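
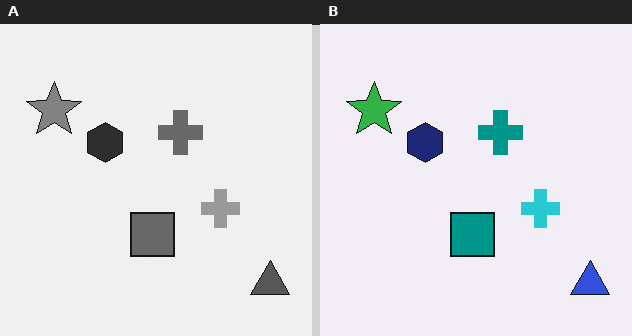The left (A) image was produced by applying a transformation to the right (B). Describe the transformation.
The left (A) image is the right (B) converted to grayscale.

All color is removed — every shape is now a shade of grey.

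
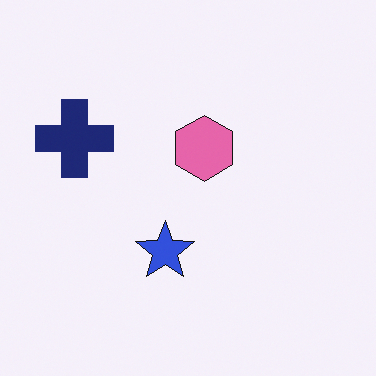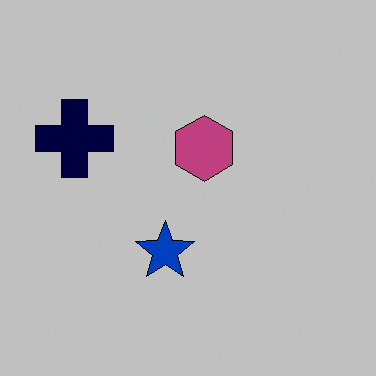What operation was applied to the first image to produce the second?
The second image is the first heavily posterized to just a handful of flat colors.

Each flat color has snapped to a coarser quantized level — most visibly, the near-white background has dropped to a flat grey.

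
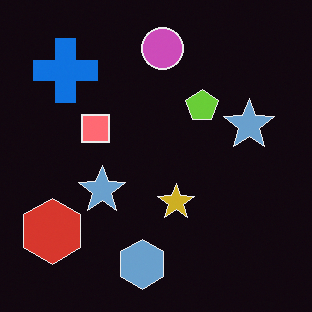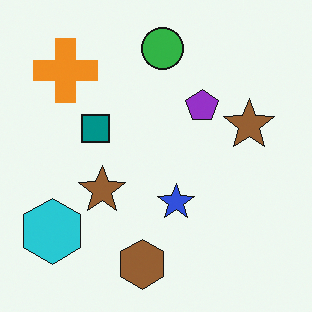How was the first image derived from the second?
This is the original image color-inverted (negative).

The light background has become dark and every shape's color is its complement — a photographic negative.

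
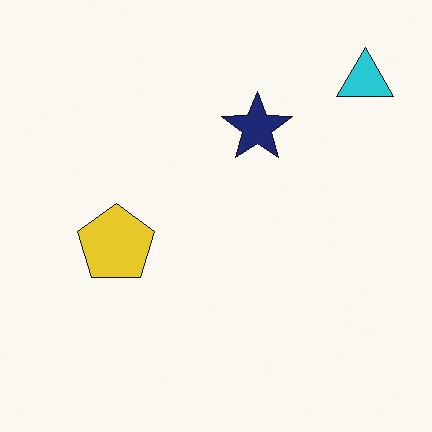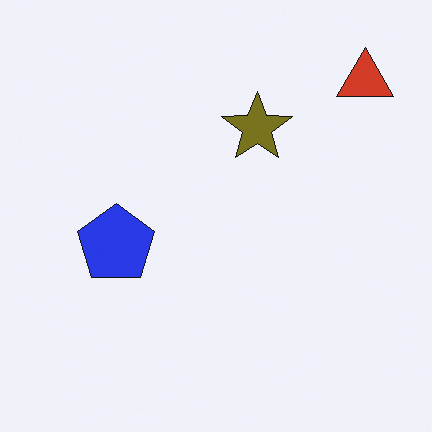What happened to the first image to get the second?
Hue-shifted by a large amount.

Every shape's color has rotated by the same amount around the hue wheel — a uniform hue shift.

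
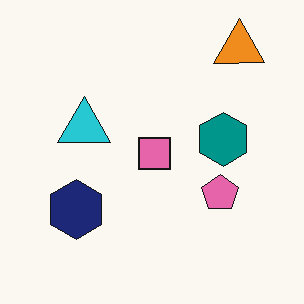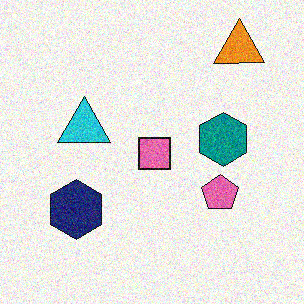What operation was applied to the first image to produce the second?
It was degraded with moderate additive noise.

Random speckle covers the whole image, including the flat background.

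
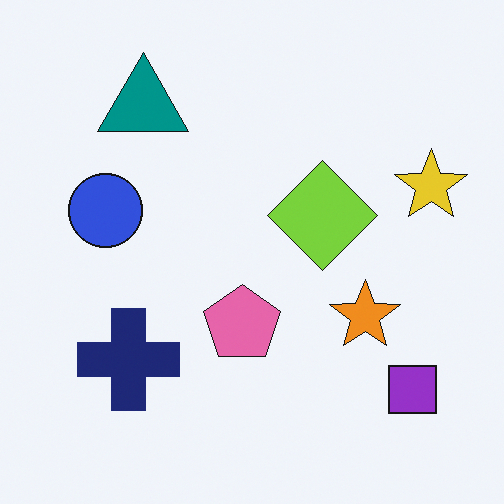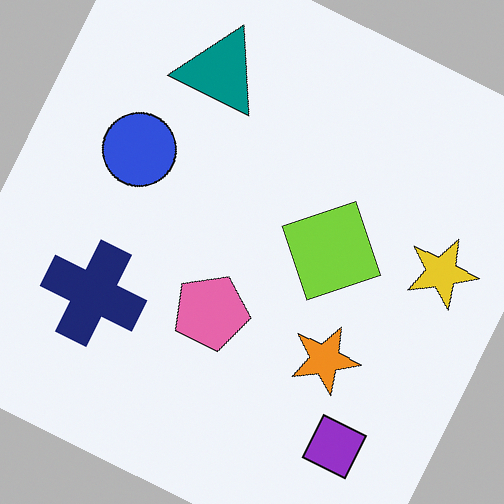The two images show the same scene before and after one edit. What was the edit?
The image was rotated clockwise by a moderate amount.

Every shape is tilted by the same angle and the image corners show triangular fill wedges — a whole-image rotation by a non-right angle.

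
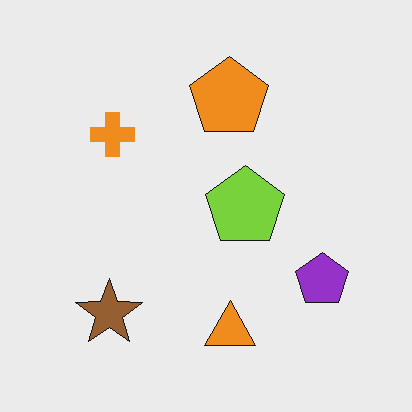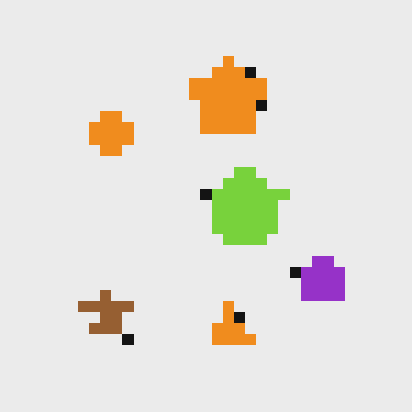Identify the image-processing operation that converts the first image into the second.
The image was heavily pixelated into large blocks.

Shapes are reduced to large square blocks; fine edges and outlines are lost — a downscale-then-upscale (mosaic) effect.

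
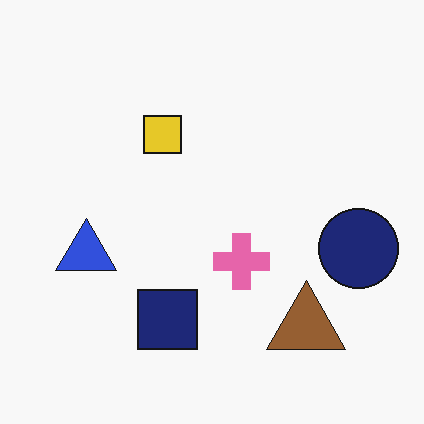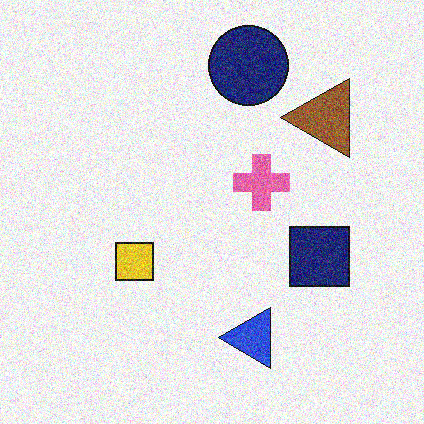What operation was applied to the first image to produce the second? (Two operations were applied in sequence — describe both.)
Degraded with heavy additive noise, then rotated 90° counter-clockwise.

Random speckle covers the whole image, including the flat background. The navy circle sits in the right of the first image and the top of the second — consistent with a whole-image 90° counter-clockwise rotation.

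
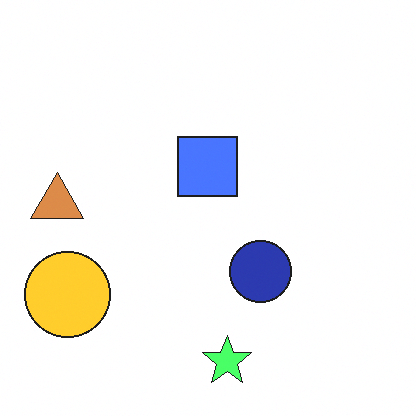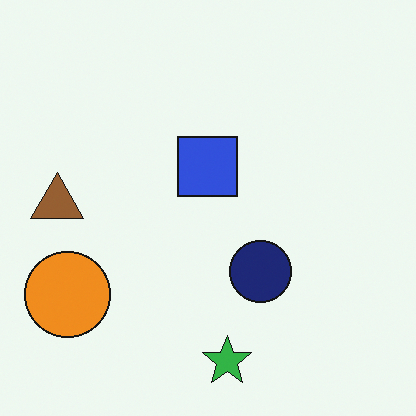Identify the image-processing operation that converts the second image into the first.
Brightened a lot.

Every pixel — background and shapes alike — is uniformly brightened.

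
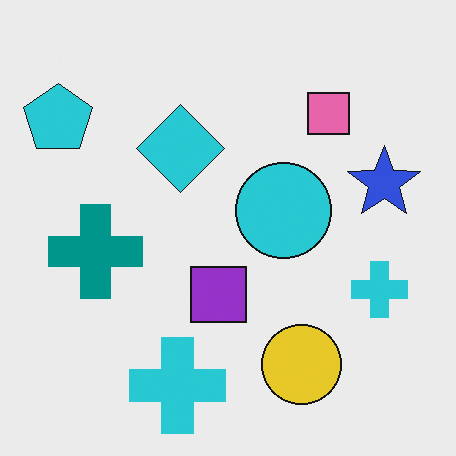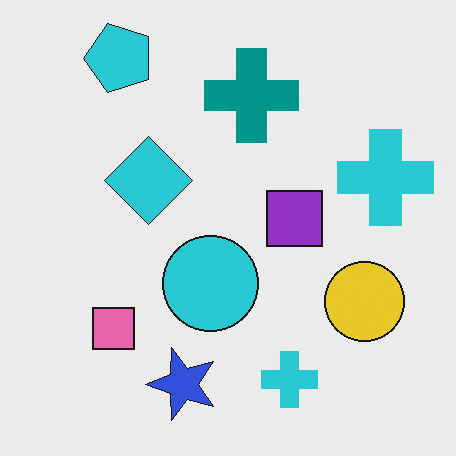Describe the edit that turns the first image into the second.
The transformation is: transposed (reflected across the top-left ↔ bottom-right diagonal).

Shapes have swapped their row and column positions — what was in the top-right is now in the bottom-left — a diagonal reflection.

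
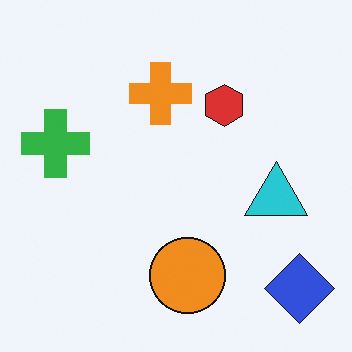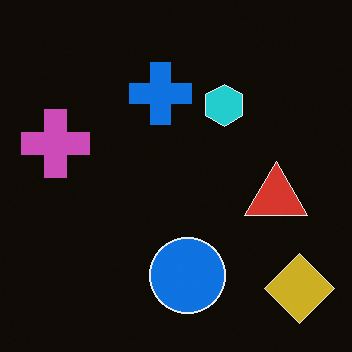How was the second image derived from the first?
This is the original image color-inverted (negative).

The light background has become dark and every shape's color is its complement — a photographic negative.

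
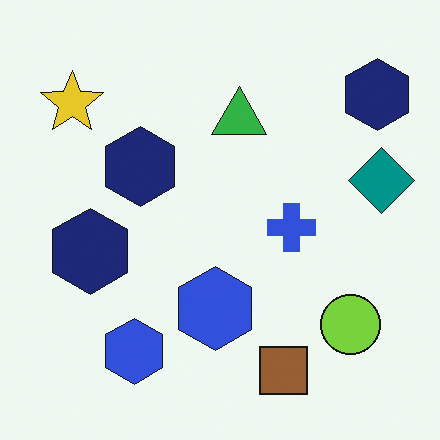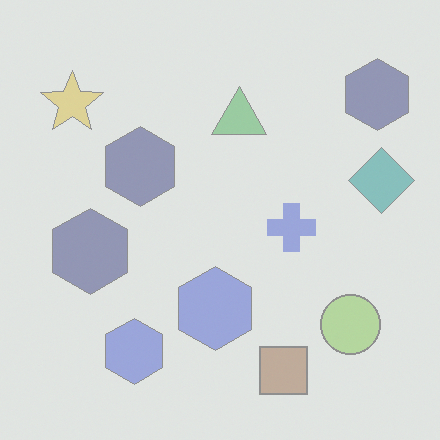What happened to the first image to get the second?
It was washed out (contrast reduced).

Tones are pushed toward mid-grey across the whole image — a global contrast change.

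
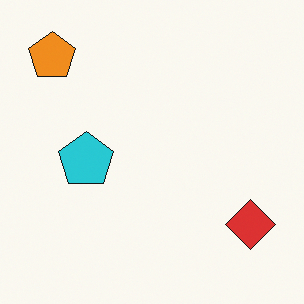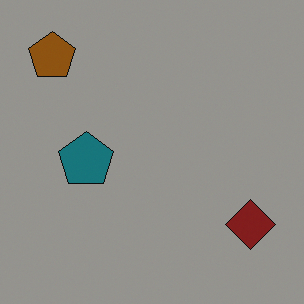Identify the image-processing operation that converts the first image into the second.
Noticeably darkened.

Every pixel — background and shapes alike — is uniformly darkened.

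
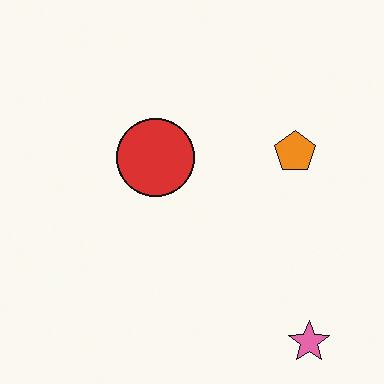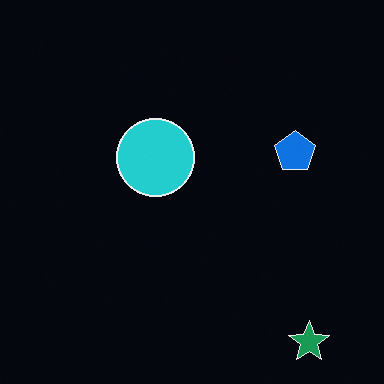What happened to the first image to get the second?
The transformation is: color-inverted (negative).

The light background has become dark and every shape's color is its complement — a photographic negative.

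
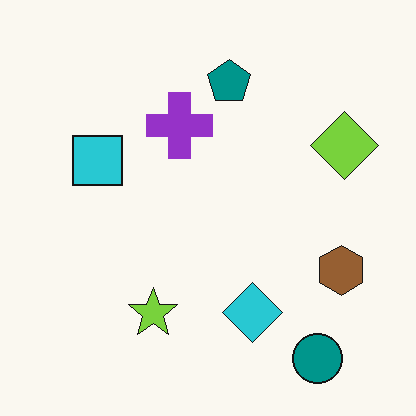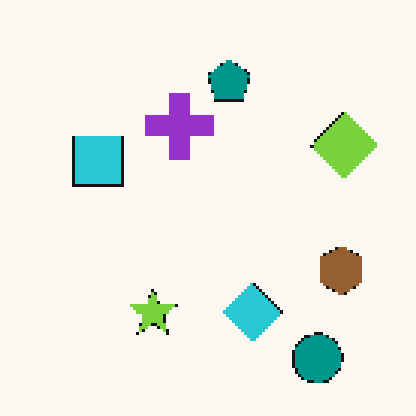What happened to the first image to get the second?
It was lightly pixelated (a mild mosaic effect).

Shapes are reduced to large square blocks; fine edges and outlines are lost — a downscale-then-upscale (mosaic) effect.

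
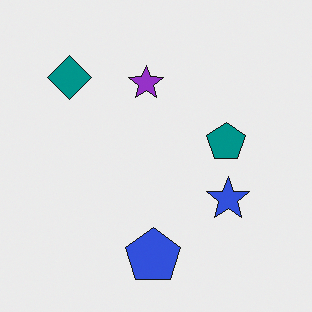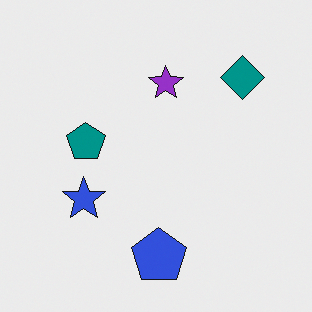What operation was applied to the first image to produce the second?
The image was flipped horizontally (left ↔ right).

The teal diamond is in the top-left of the first image and the top-right of the second — shapes on opposite sides of the vertical midline have swapped in a mirror flip.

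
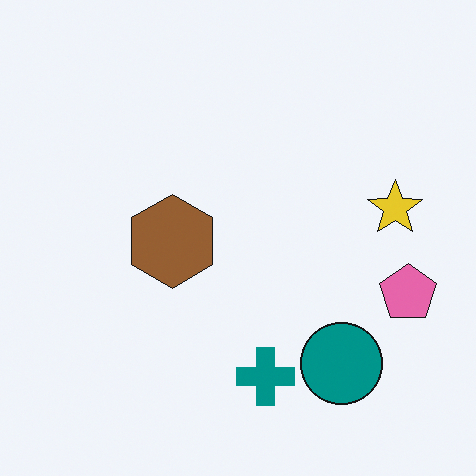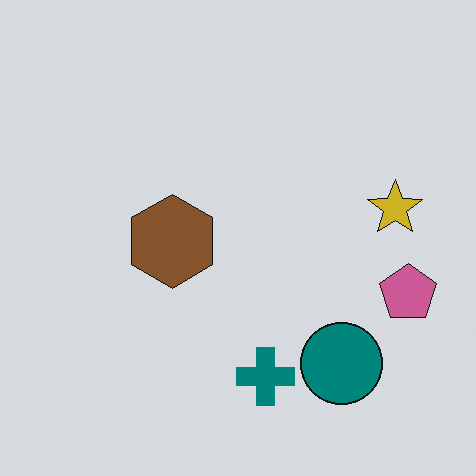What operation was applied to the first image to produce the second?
The transformation is: slightly darkened.

Every pixel — background and shapes alike — is uniformly darkened.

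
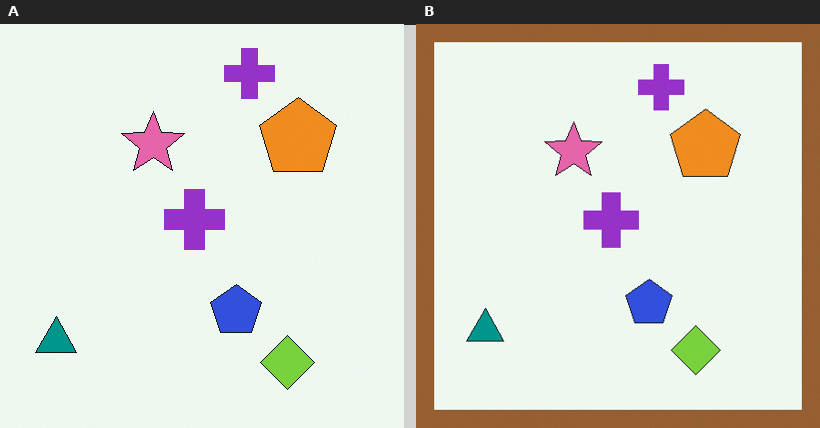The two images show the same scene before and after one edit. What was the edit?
The transformation is: framed with a brown border.

A solid brown frame runs around the edge of the right (B) image, with the content slightly shrunk inside it.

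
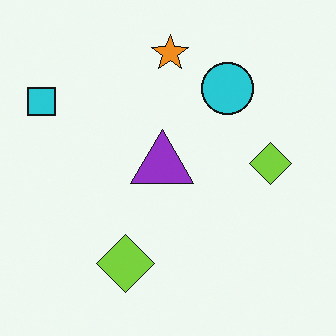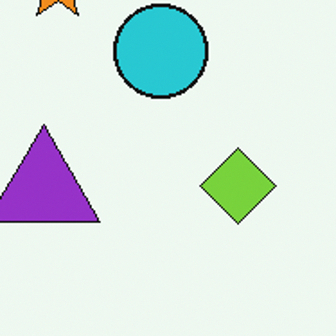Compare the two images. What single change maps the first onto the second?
The image was cropped to a noticeably smaller region and rescaled.

The visible shapes are larger and the field of view is narrower; shapes near the original edges may be partly or wholly outside the frame — a crop-and-rescale.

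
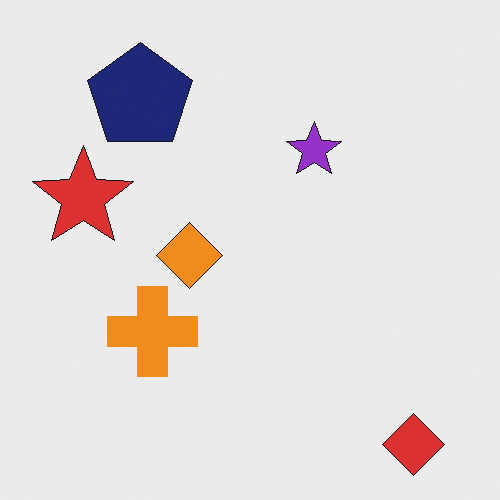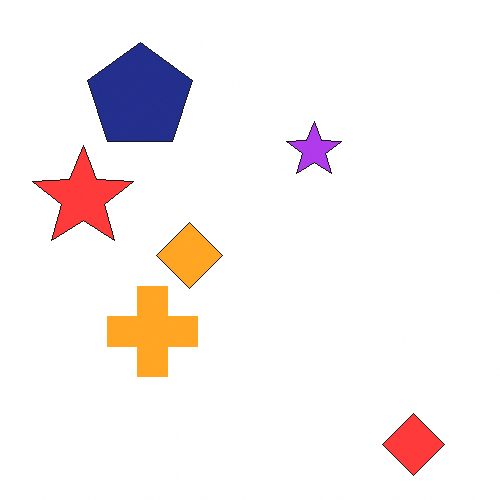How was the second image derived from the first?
This is the original image brightened a little.

Every pixel — background and shapes alike — is uniformly brightened.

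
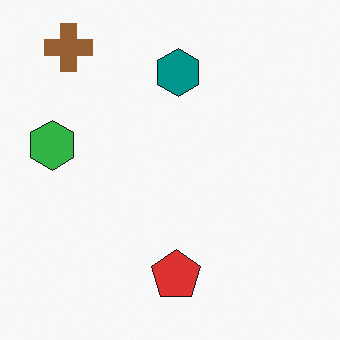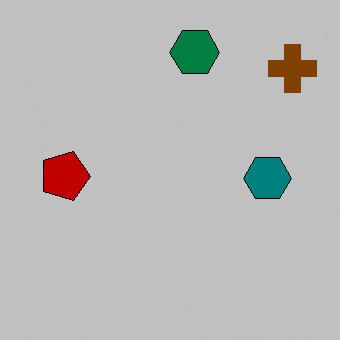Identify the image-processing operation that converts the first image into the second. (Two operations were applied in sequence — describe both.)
The image was heavily posterized to just a handful of flat colors, then rotated 90° clockwise.

Each flat color has snapped to a coarser quantized level — most visibly, the near-white background has dropped to a flat grey. The brown cross sits in the top-left of the first image and the top-right of the second — consistent with a whole-image 90° clockwise rotation.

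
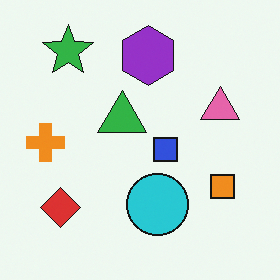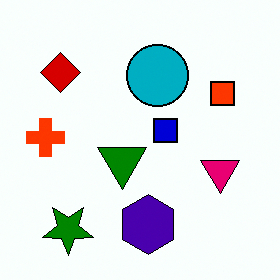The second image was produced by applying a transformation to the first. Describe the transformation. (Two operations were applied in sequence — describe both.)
The transformation is: flipped vertically (top ↔ bottom), then boosted in contrast.

The green star is in the top-left of the first image and the bottom-left of the second — shapes on opposite sides of the horizontal midline have swapped in a mirror flip. Tones are pushed away from mid-grey across the whole image — a global contrast change.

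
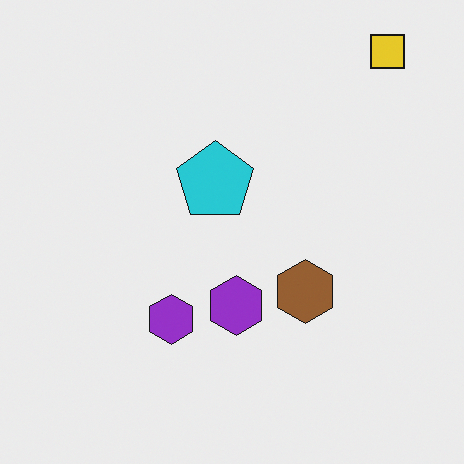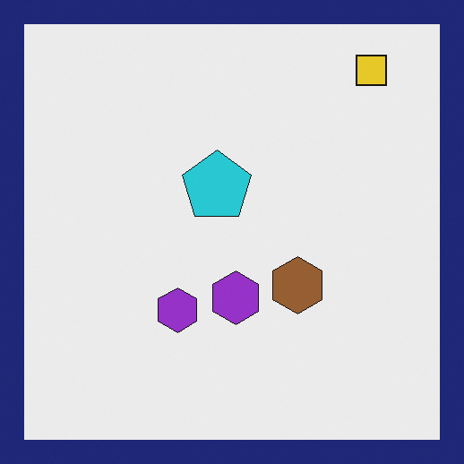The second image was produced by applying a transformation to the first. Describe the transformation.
It was framed with a navy border.

A solid navy frame runs around the edge of the second image, with the content slightly shrunk inside it.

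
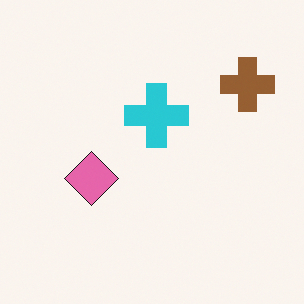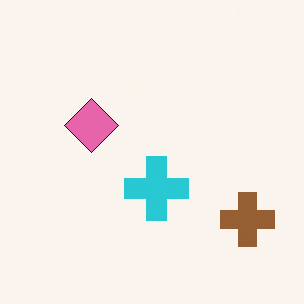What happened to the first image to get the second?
The image was flipped vertically (top ↔ bottom).

The brown cross is in the top-right of the first image and the bottom-right of the second — shapes on opposite sides of the horizontal midline have swapped in a mirror flip.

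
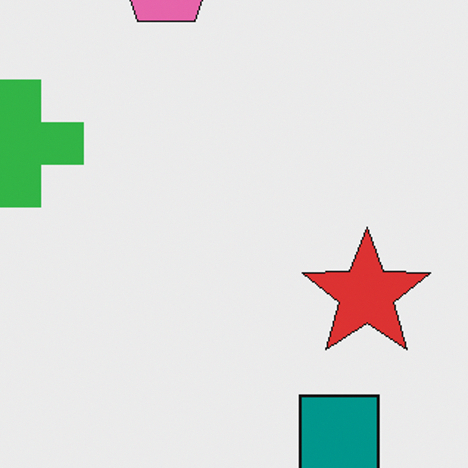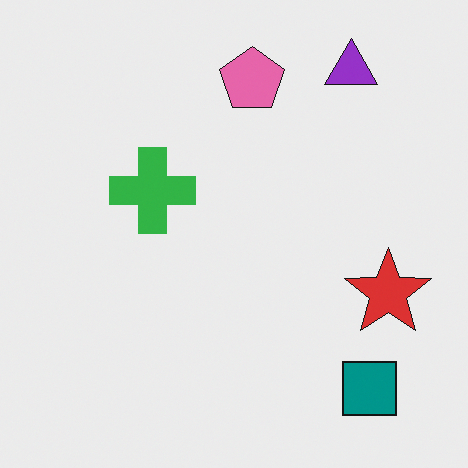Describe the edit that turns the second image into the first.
The transformation is: cropped to a modestly smaller region and rescaled.

The visible shapes are larger and the field of view is narrower; shapes near the original edges may be partly or wholly outside the frame — a crop-and-rescale.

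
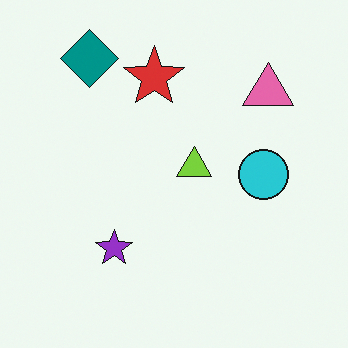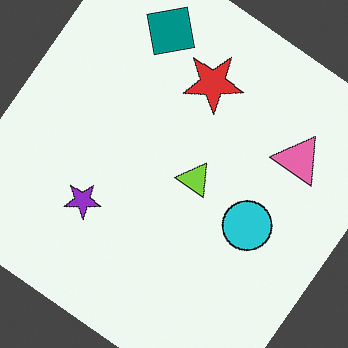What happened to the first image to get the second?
The image was rotated clockwise by a large amount — several tens of degrees.

Every shape is tilted by the same angle and the image corners show triangular fill wedges — a whole-image rotation by a non-right angle.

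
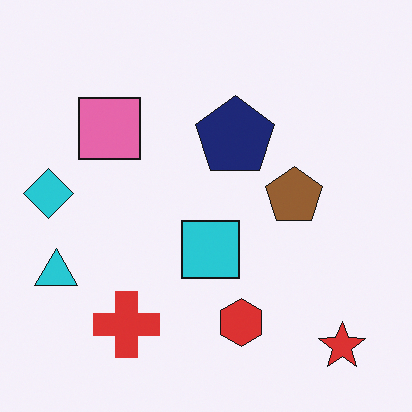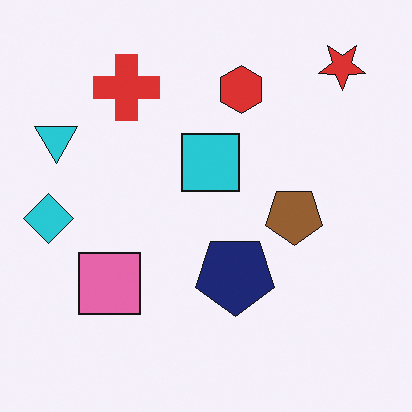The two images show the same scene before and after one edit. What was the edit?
The transformation is: flipped vertically (top ↔ bottom).

The red star is in the bottom-right of the first image and the top-right of the second — shapes on opposite sides of the horizontal midline have swapped in a mirror flip.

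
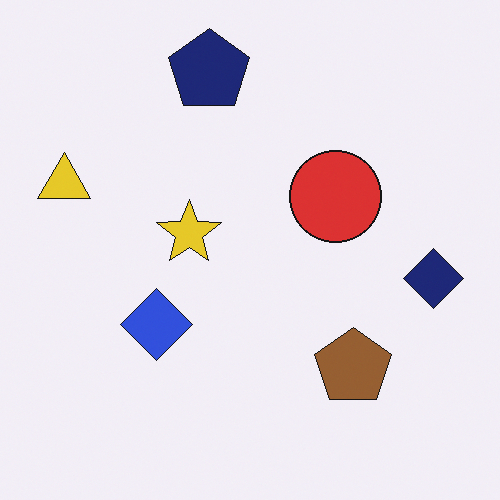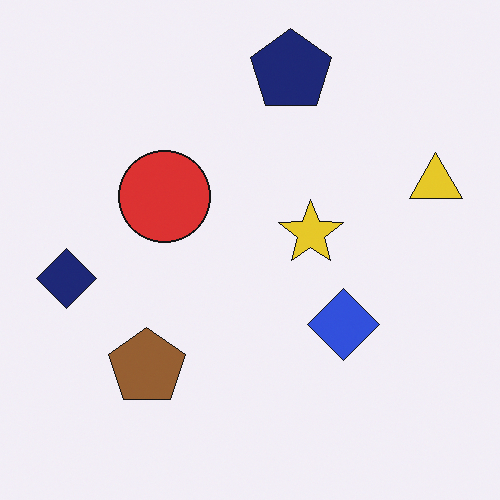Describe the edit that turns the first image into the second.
The transformation is: flipped horizontally (left ↔ right).

The yellow triangle is in the left of the first image and the right of the second — shapes on opposite sides of the vertical midline have swapped in a mirror flip.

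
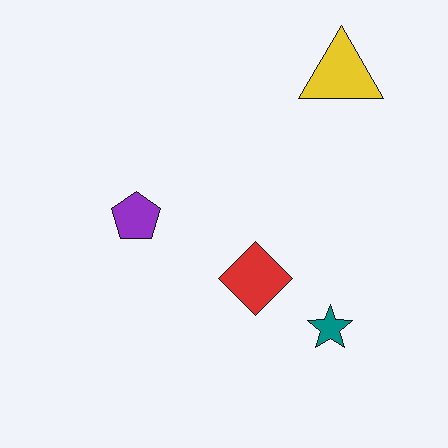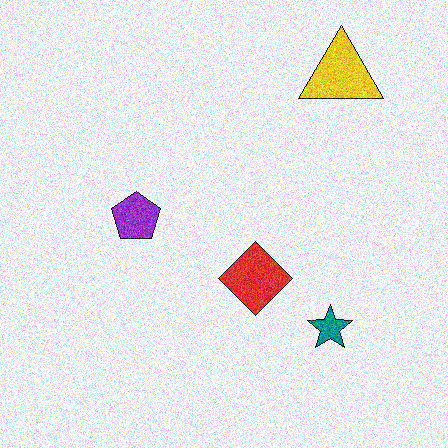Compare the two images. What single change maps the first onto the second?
The transformation is: degraded with heavy additive noise.

Random speckle covers the whole image, including the flat background.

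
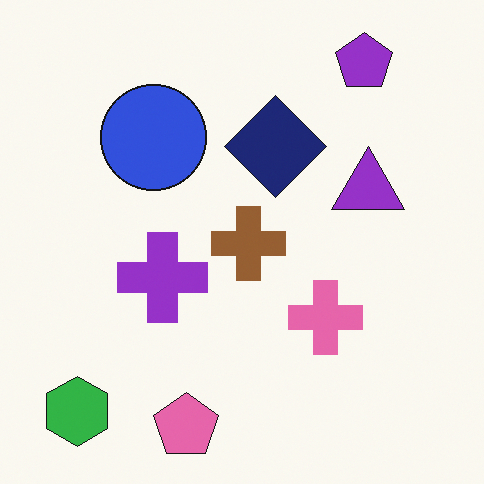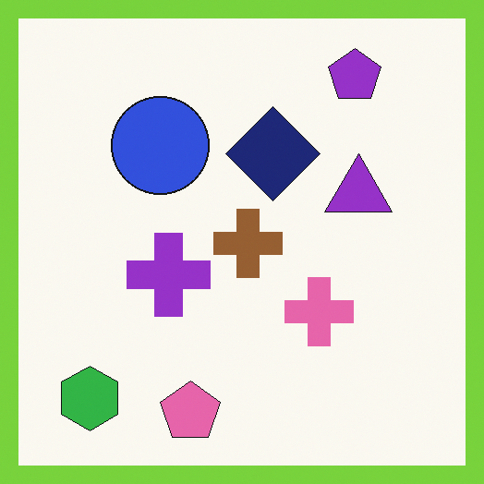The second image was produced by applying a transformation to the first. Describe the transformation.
The second image is the first framed with a lime border.

A solid lime frame runs around the edge of the second image, with the content slightly shrunk inside it.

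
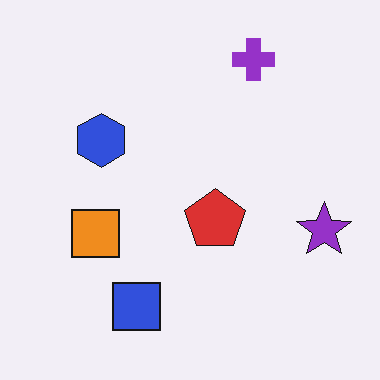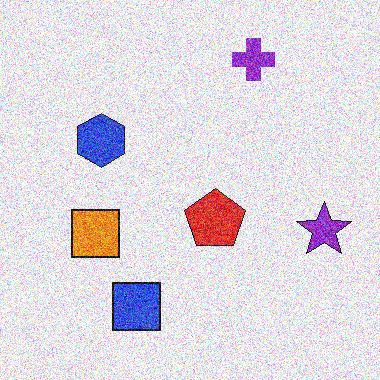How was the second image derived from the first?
It was degraded with strong gaussian noise.

Random speckle covers the whole image, including the flat background.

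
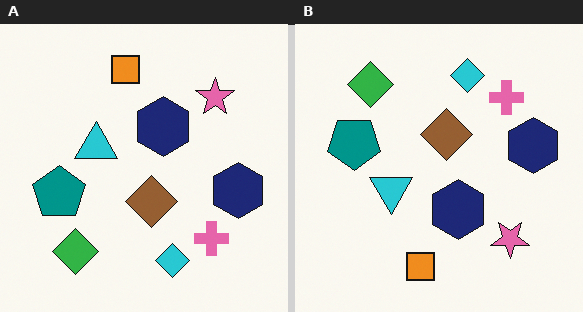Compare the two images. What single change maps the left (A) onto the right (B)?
The image was flipped vertically (top ↔ bottom).

The orange square is in the top of the left (A) image and the bottom of the right (B) — shapes on opposite sides of the horizontal midline have swapped in a mirror flip.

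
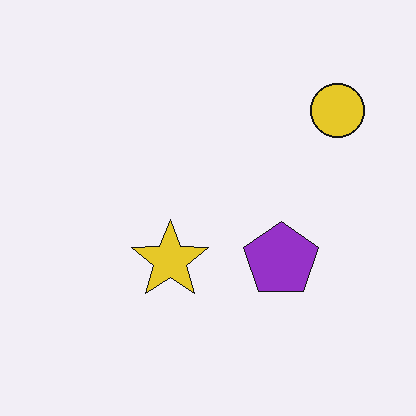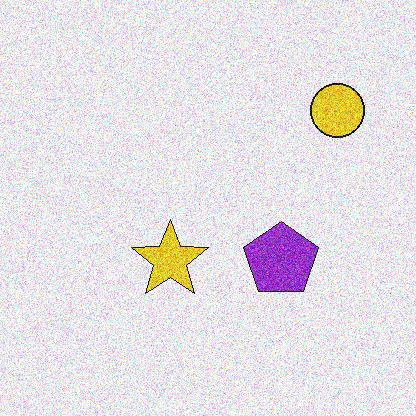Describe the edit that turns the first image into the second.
The image was degraded with strong gaussian noise.

Random speckle covers the whole image, including the flat background.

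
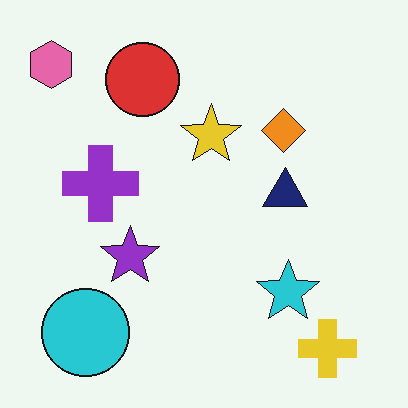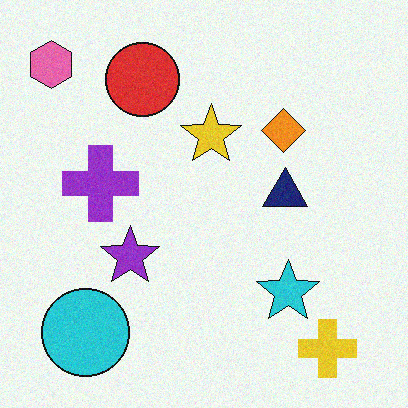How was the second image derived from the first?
It was degraded with light additive noise.

Random speckle covers the whole image, including the flat background.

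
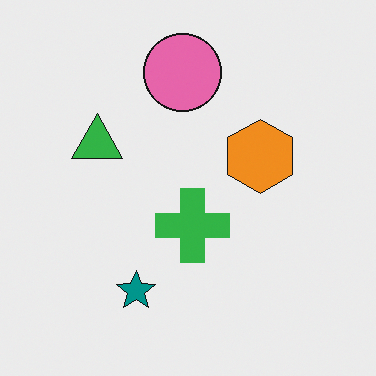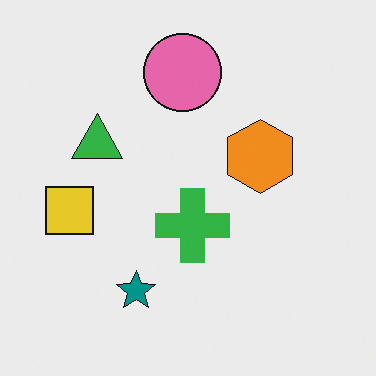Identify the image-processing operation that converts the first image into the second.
Overlaid with an additional yellow square.

A yellow square appears in the second image that is absent from the first.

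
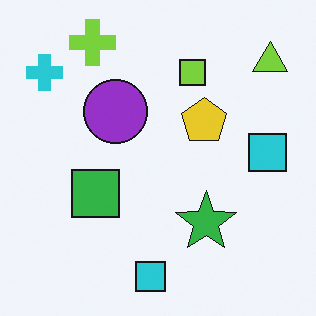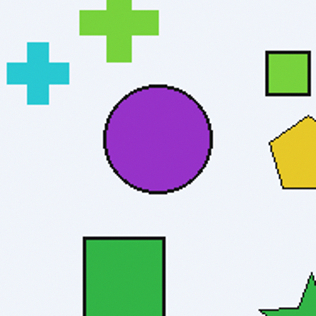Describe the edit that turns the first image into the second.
The second image is the first cropped to a noticeably smaller region and rescaled.

The visible shapes are larger and the field of view is narrower; shapes near the original edges may be partly or wholly outside the frame — a crop-and-rescale.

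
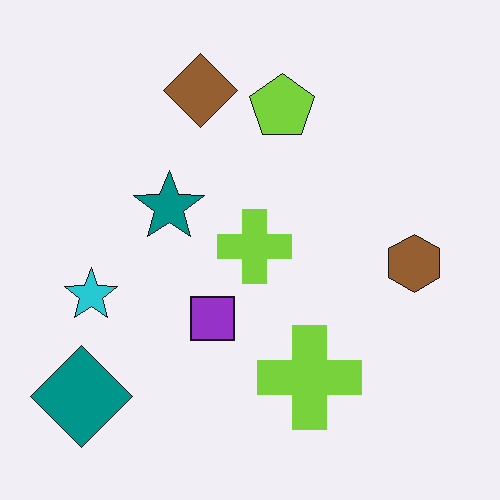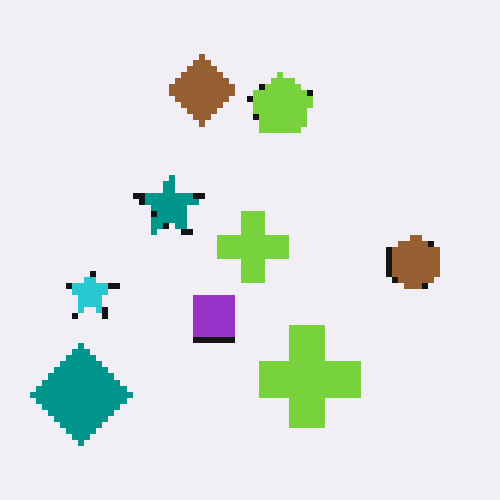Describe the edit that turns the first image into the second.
The second image is the first moderately pixelated.

Shapes are reduced to large square blocks; fine edges and outlines are lost — a downscale-then-upscale (mosaic) effect.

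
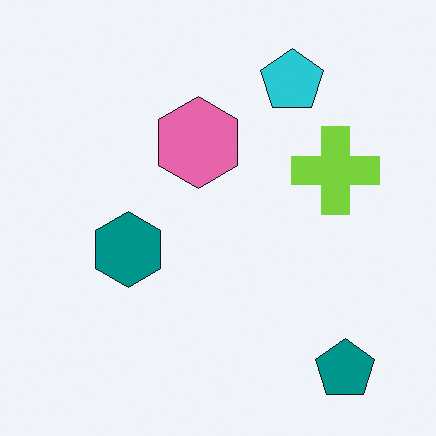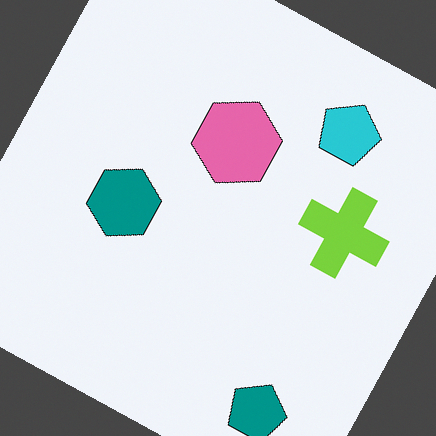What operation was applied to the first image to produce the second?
The transformation is: rotated clockwise by a moderate amount.

Every shape is tilted by the same angle and the image corners show triangular fill wedges — a whole-image rotation by a non-right angle.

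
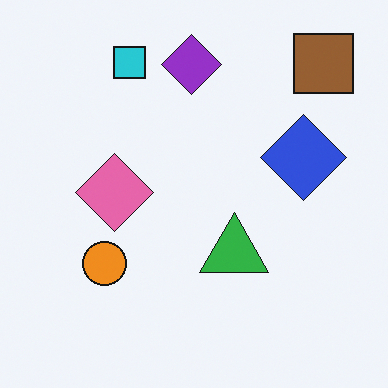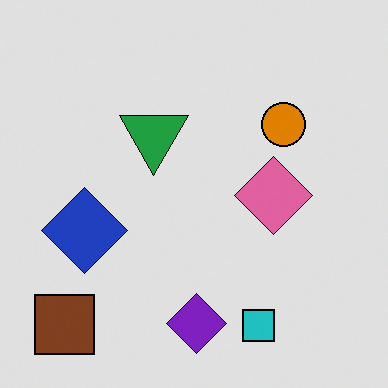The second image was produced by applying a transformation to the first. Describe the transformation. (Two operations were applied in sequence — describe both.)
The transformation is: rotated 180°, then posterized to a reduced palette.

The brown square sits in the top-right of the first image and the bottom-left of the second — consistent with a whole-image 180° rotation. Each flat color has snapped to a coarser quantized level — most visibly, the near-white background has dropped to a flat grey.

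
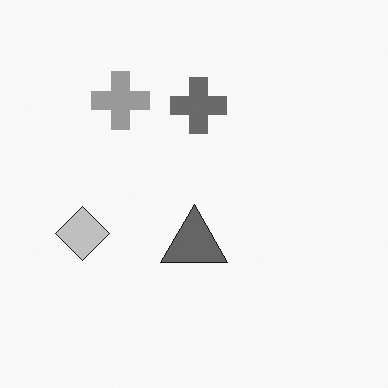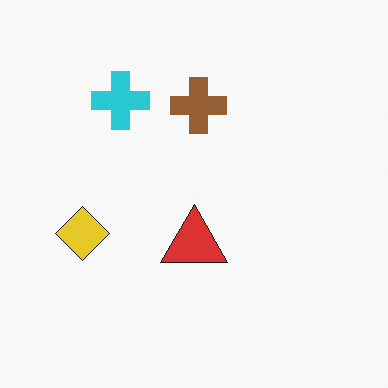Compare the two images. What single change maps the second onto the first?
Converted to grayscale.

All color is removed — every shape is now a shade of grey.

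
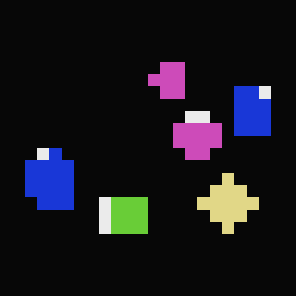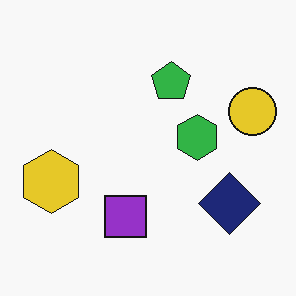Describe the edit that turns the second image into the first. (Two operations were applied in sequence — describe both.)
The first image is the second color-inverted (negative), then heavily pixelated into large blocks.

The light background has become dark and every shape's color is its complement — a photographic negative. Shapes are reduced to large square blocks; fine edges and outlines are lost — a downscale-then-upscale (mosaic) effect.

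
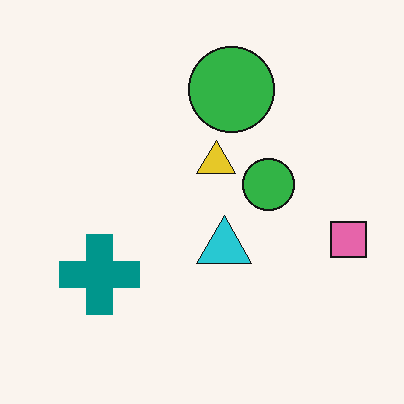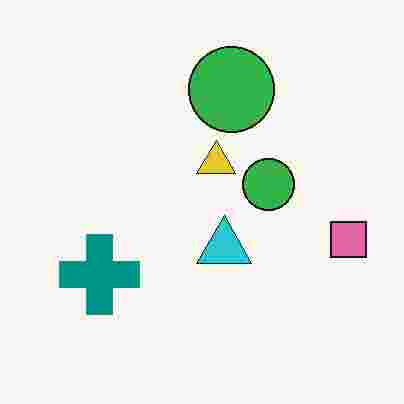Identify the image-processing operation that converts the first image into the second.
This is the original image heavily JPEG-compressed with obvious blocking artifacts.

Blocky 8×8 compression artifacts appear around shape edges and the flat background shows ringing — characteristic JPEG degradation.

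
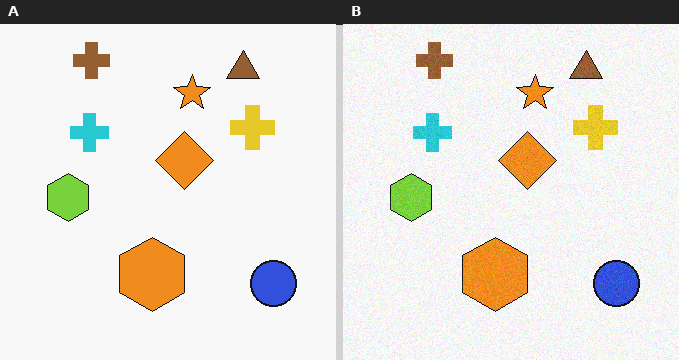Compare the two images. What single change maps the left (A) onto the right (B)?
This is the original image degraded with a light layer of grain.

Random speckle covers the whole image, including the flat background.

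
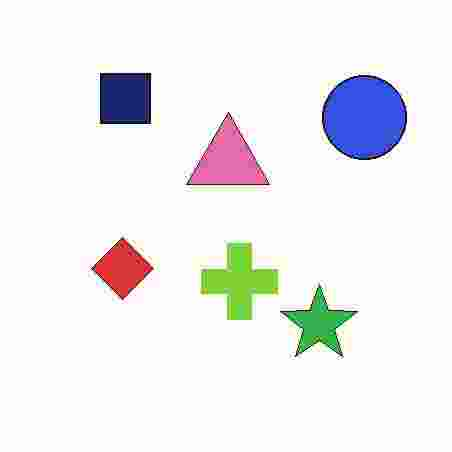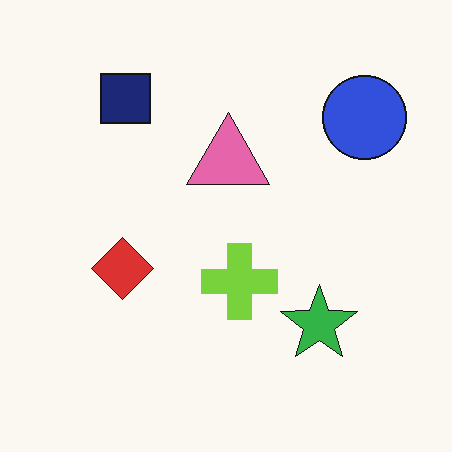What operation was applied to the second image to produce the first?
It was heavily JPEG-compressed with obvious blocking artifacts.

Blocky 8×8 compression artifacts appear around shape edges and the flat background shows ringing — characteristic JPEG degradation.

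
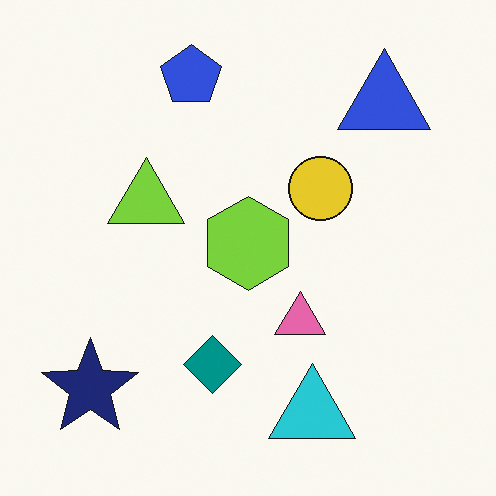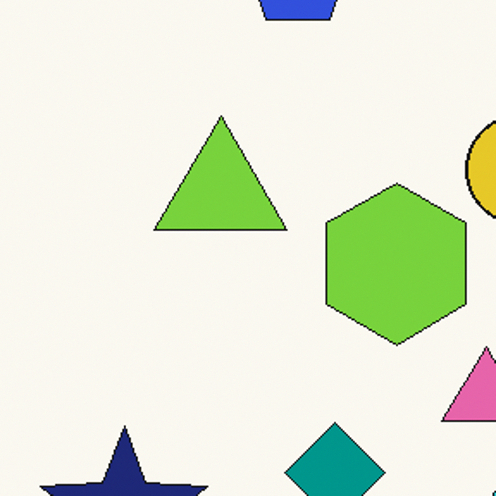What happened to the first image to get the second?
The transformation is: cropped to a noticeably smaller region and rescaled.

The visible shapes are larger and the field of view is narrower; shapes near the original edges may be partly or wholly outside the frame — a crop-and-rescale.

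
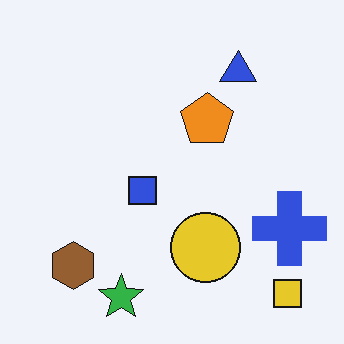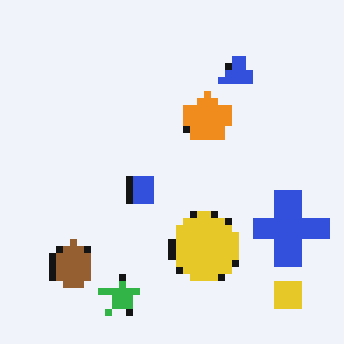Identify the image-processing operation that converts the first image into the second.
It was pixelated into visible square blocks.

Shapes are reduced to large square blocks; fine edges and outlines are lost — a downscale-then-upscale (mosaic) effect.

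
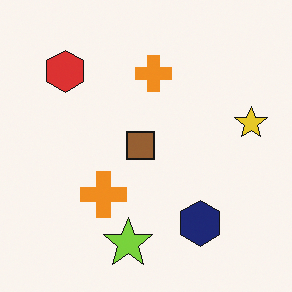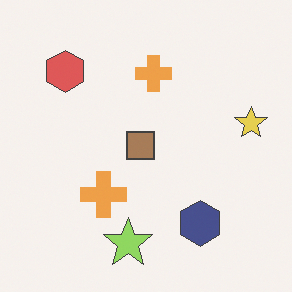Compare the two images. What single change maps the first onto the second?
Given slightly reduced contrast.

Tones are pushed toward mid-grey across the whole image — a global contrast change.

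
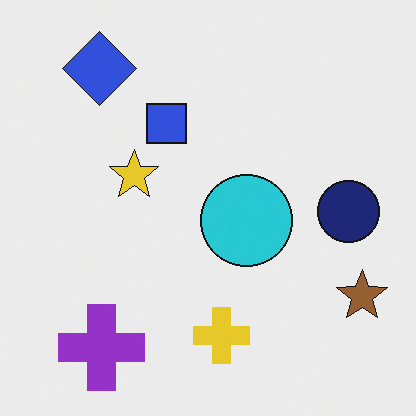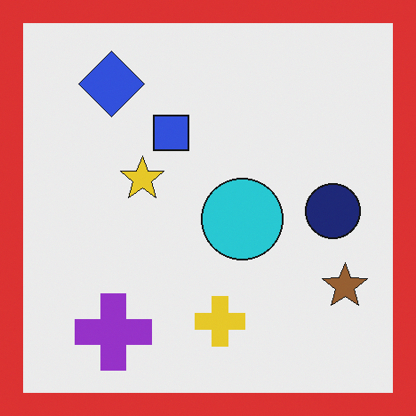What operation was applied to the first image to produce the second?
The image was framed with a red border.

A solid red frame runs around the edge of the second image, with the content slightly shrunk inside it.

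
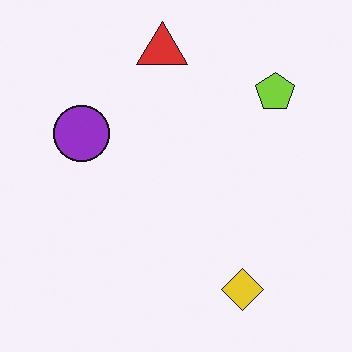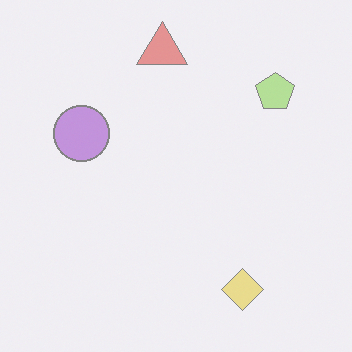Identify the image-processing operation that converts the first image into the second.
This is the original image washed out (contrast reduced).

Tones are pushed toward mid-grey across the whole image — a global contrast change.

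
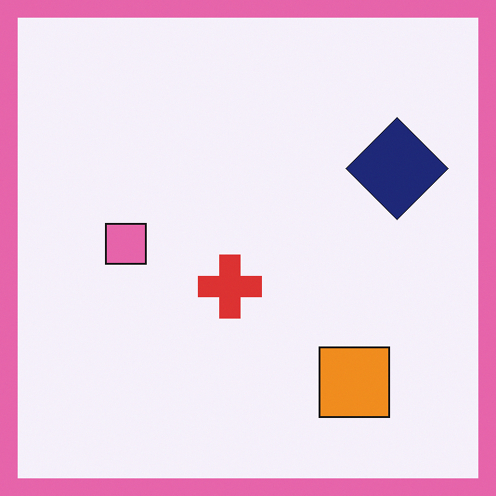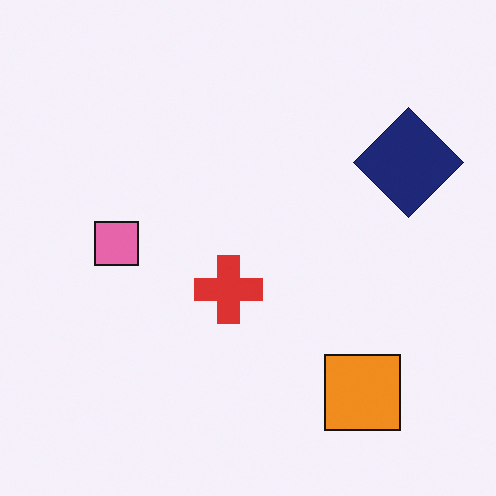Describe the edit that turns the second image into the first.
Framed with a pink border.

A solid pink frame runs around the edge of the first image, with the content slightly shrunk inside it.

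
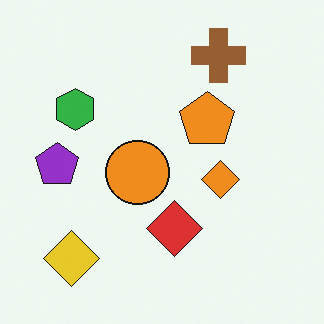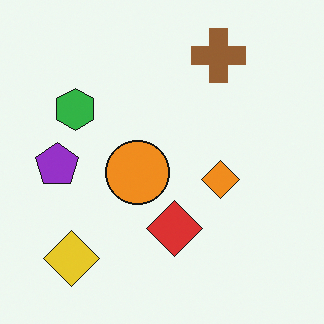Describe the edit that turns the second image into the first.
Overlaid with an additional orange pentagon.

An orange pentagon appears in the first image that is absent from the second.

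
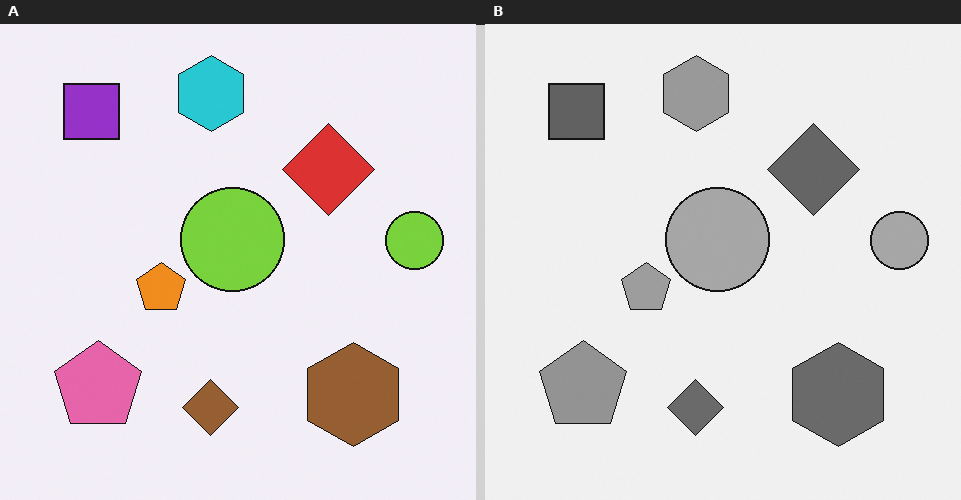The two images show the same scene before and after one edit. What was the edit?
This is the original image converted to grayscale.

All color is removed — every shape is now a shade of grey.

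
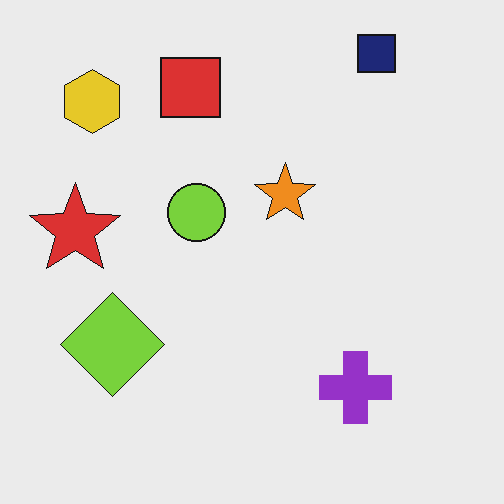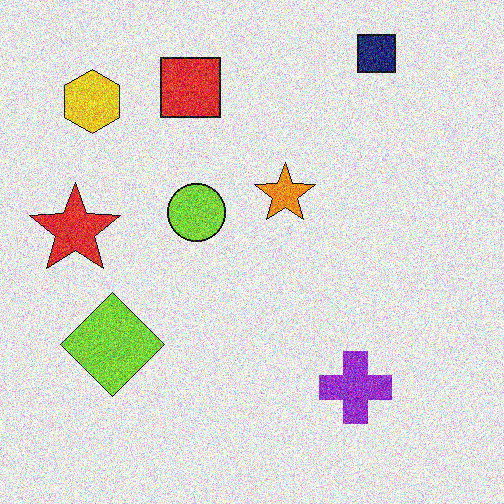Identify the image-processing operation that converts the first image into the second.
The second image is the first degraded with strong gaussian noise.

Random speckle covers the whole image, including the flat background.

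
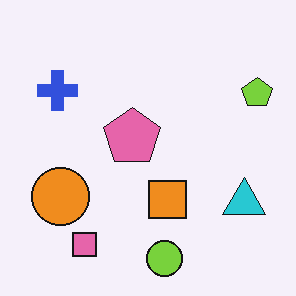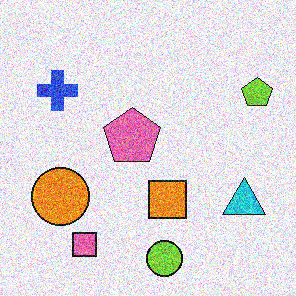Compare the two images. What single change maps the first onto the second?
Degraded with a thick layer of grain.

Random speckle covers the whole image, including the flat background.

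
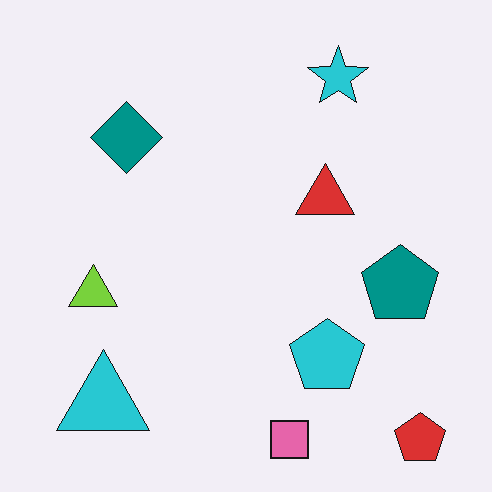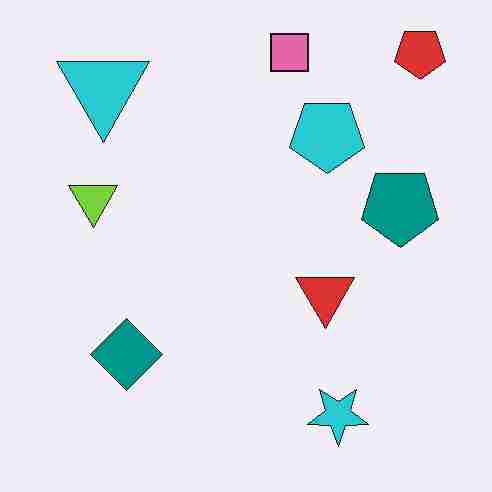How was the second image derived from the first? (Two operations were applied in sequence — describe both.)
The image was flipped vertically (top ↔ bottom), then heavily JPEG-compressed with obvious blocking artifacts.

The red pentagon is in the bottom-right of the first image and the top-right of the second — shapes on opposite sides of the horizontal midline have swapped in a mirror flip. Blocky 8×8 compression artifacts appear around shape edges and the flat background shows ringing — characteristic JPEG degradation.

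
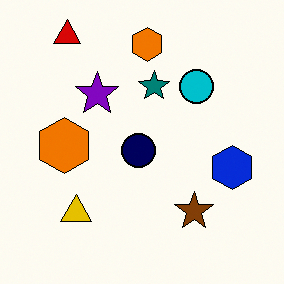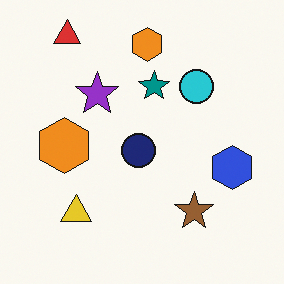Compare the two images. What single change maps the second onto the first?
The image was given slightly increased contrast.

Tones are pushed away from mid-grey across the whole image — a global contrast change.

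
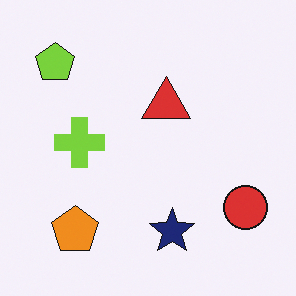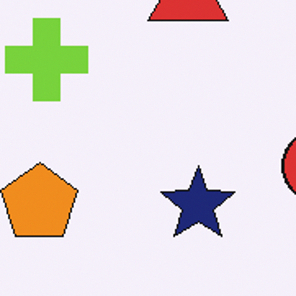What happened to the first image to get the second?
The image was cropped to a noticeably smaller region and rescaled.

The visible shapes are larger and the field of view is narrower; shapes near the original edges may be partly or wholly outside the frame — a crop-and-rescale.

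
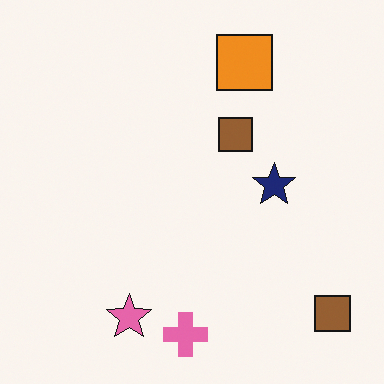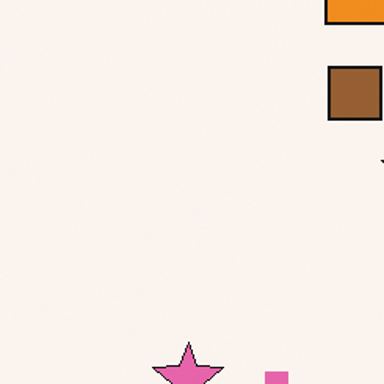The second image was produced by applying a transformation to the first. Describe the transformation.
It was cropped to a modestly smaller region and rescaled.

The visible shapes are larger and the field of view is narrower; shapes near the original edges may be partly or wholly outside the frame — a crop-and-rescale.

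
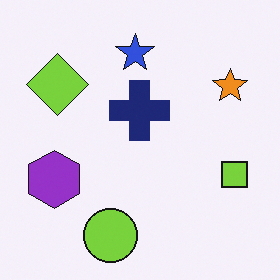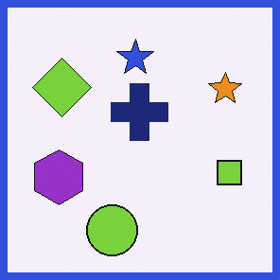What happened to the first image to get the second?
It was framed with a blue border.

A solid blue frame runs around the edge of the second image, with the content slightly shrunk inside it.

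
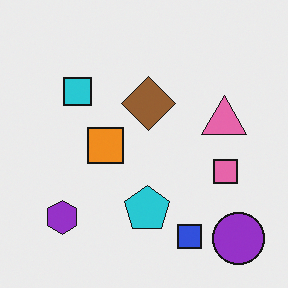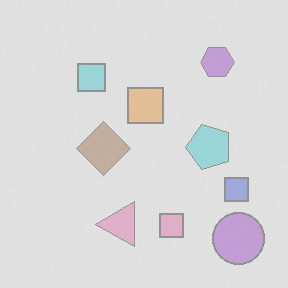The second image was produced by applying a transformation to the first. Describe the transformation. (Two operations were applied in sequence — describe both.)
Transposed (reflected across the top-left ↔ bottom-right diagonal), then given much lower contrast.

Shapes have swapped their row and column positions — what was in the top-right is now in the bottom-left — a diagonal reflection. Tones are pushed toward mid-grey across the whole image — a global contrast change.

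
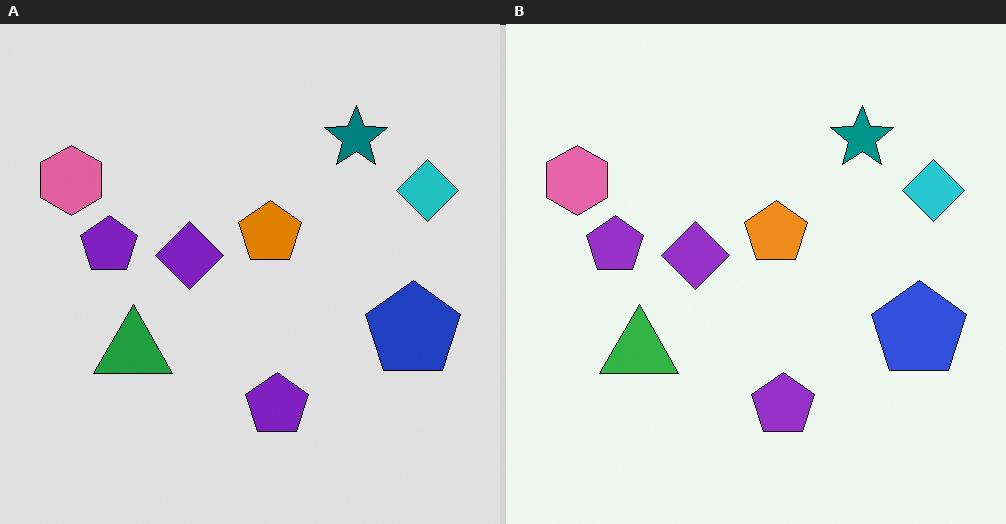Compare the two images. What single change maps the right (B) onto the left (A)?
It was moderately posterized.

Each flat color has snapped to a coarser quantized level — most visibly, the near-white background has dropped to a flat grey.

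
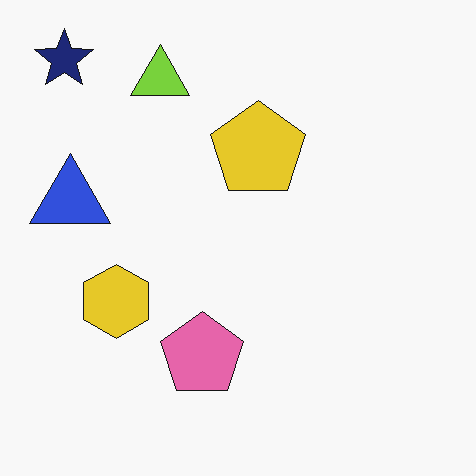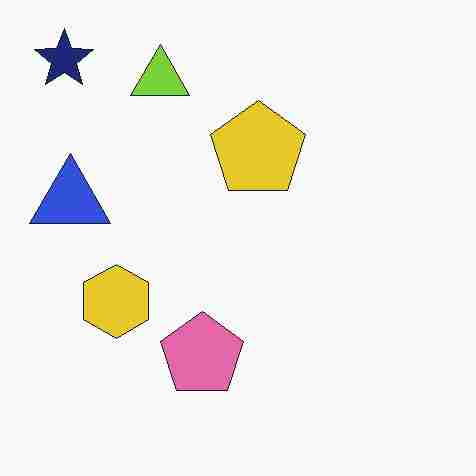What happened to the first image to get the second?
Degraded with heavy JPEG compression.

Blocky 8×8 compression artifacts appear around shape edges and the flat background shows ringing — characteristic JPEG degradation.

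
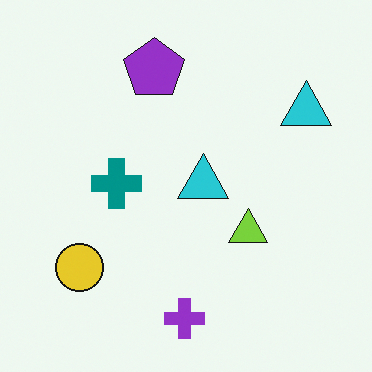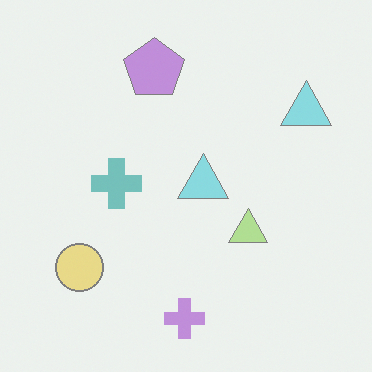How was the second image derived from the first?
It was washed out (contrast reduced).

Tones are pushed toward mid-grey across the whole image — a global contrast change.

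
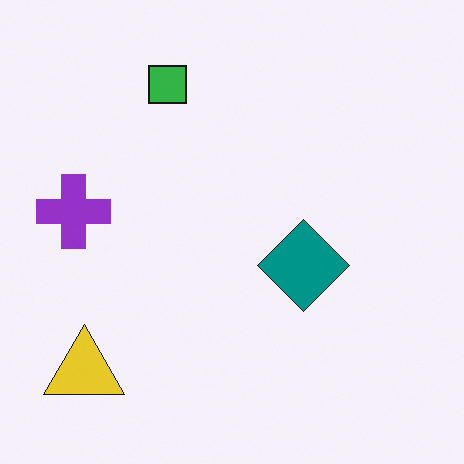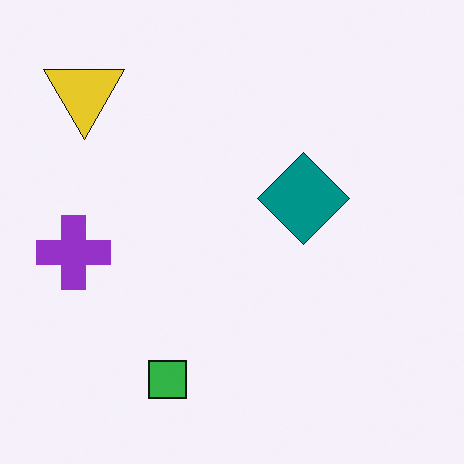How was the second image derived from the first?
This is the original image flipped vertically (top ↔ bottom).

The green square is in the top of the first image and the bottom of the second — shapes on opposite sides of the horizontal midline have swapped in a mirror flip.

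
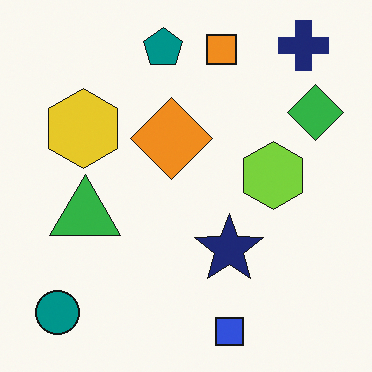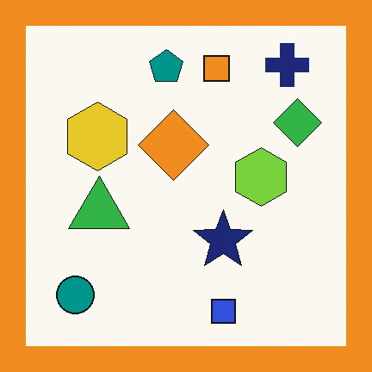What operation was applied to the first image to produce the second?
The transformation is: framed with a orange border.

A solid orange frame runs around the edge of the second image, with the content slightly shrunk inside it.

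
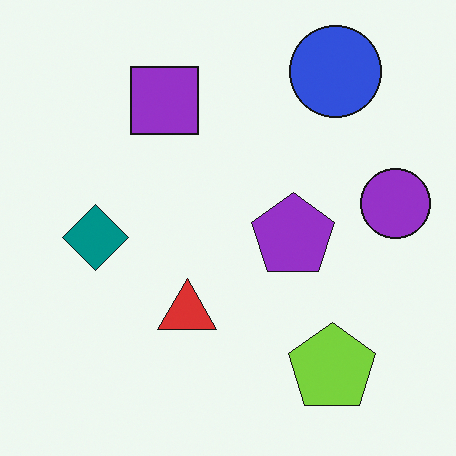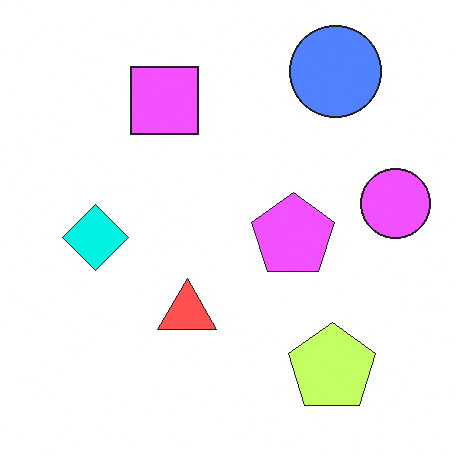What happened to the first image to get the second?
The transformation is: substantially brightened.

Every pixel — background and shapes alike — is uniformly brightened.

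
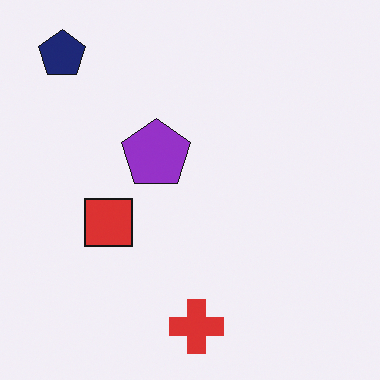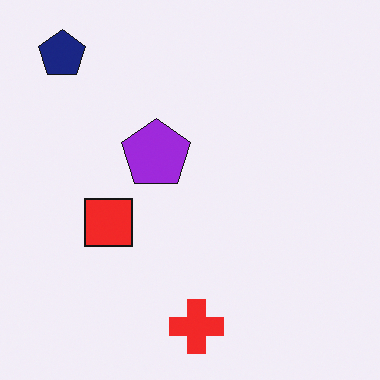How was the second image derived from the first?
The second image is the first slightly oversaturated.

All colors are more vivid — a global saturation change.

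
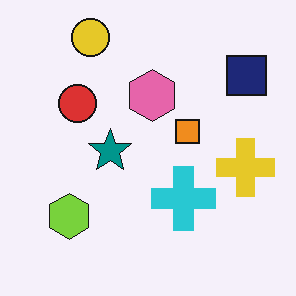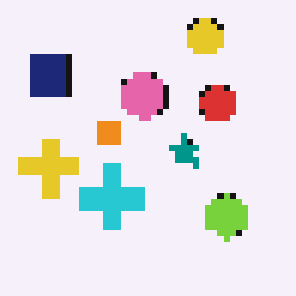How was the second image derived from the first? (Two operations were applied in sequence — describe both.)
The image was flipped horizontally (left ↔ right), then pixelated into visible square blocks.

The navy square is in the top-right of the first image and the top-left of the second — shapes on opposite sides of the vertical midline have swapped in a mirror flip. Shapes are reduced to large square blocks; fine edges and outlines are lost — a downscale-then-upscale (mosaic) effect.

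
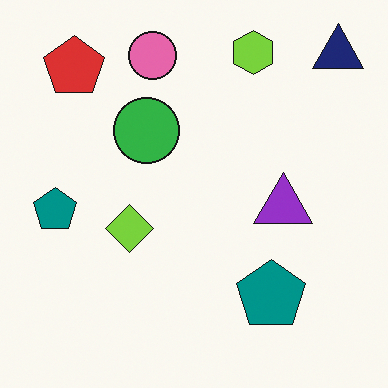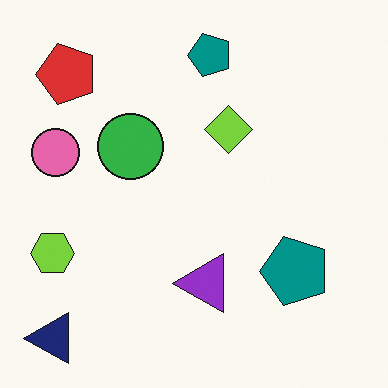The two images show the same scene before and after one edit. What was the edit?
It was transposed (reflected across the top-left ↔ bottom-right diagonal).

Shapes have swapped their row and column positions — what was in the top-right is now in the bottom-left — a diagonal reflection.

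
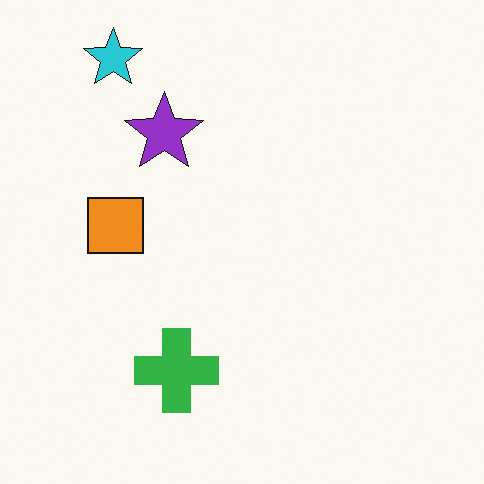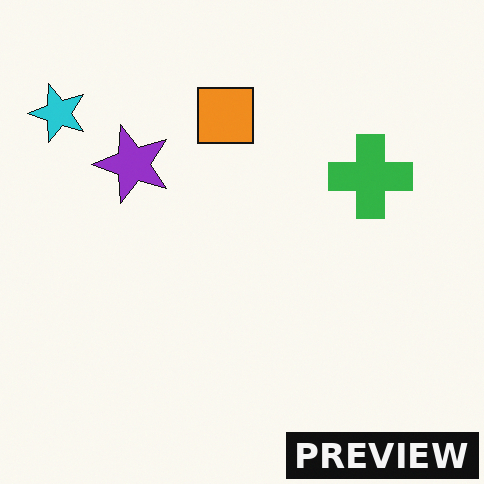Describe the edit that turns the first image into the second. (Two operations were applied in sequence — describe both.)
The second image is the first transposed (reflected across the top-left ↔ bottom-right diagonal), then watermarked with the text "PREVIEW" in the lower-right corner.

Shapes have swapped their row and column positions — what was in the top-right is now in the bottom-left — a diagonal reflection. A dark label reading "PREVIEW" appears in the lower-right corner.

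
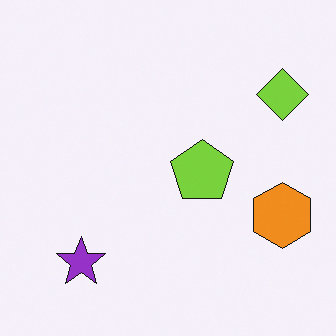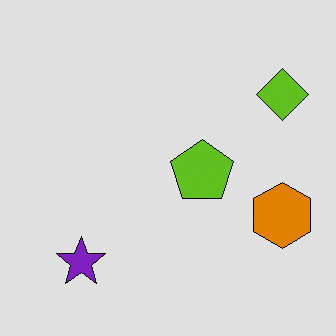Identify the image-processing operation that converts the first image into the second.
The transformation is: moderately posterized.

Each flat color has snapped to a coarser quantized level — most visibly, the near-white background has dropped to a flat grey.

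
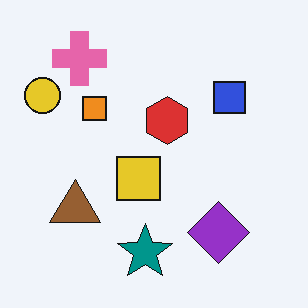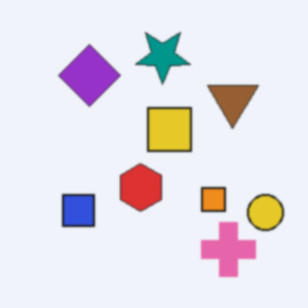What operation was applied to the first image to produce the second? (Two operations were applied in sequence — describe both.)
The image was rotated 180°, then slightly softened.

The yellow circle sits in the top-left of the first image and the bottom-right of the second — consistent with a whole-image 180° rotation. Shape edges and outlines are uniformly softened across the whole image.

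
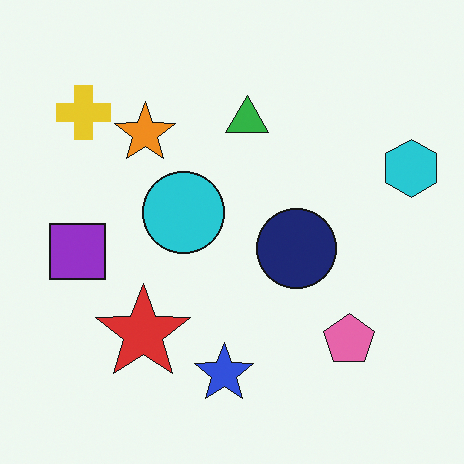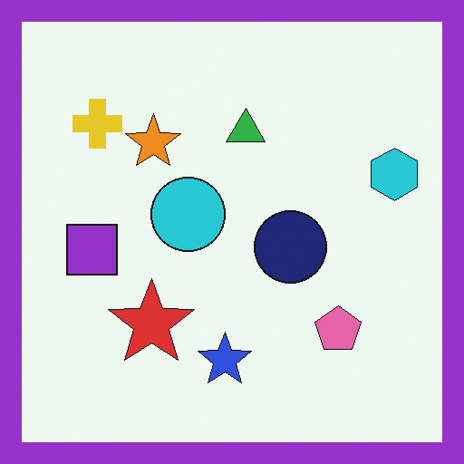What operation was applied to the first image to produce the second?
The image was framed with a purple border.

A solid purple frame runs around the edge of the second image, with the content slightly shrunk inside it.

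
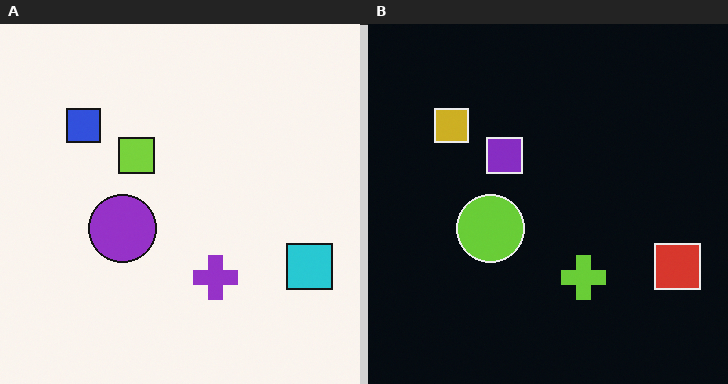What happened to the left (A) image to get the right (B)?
The image was color-inverted (negative).

The light background has become dark and every shape's color is its complement — a photographic negative.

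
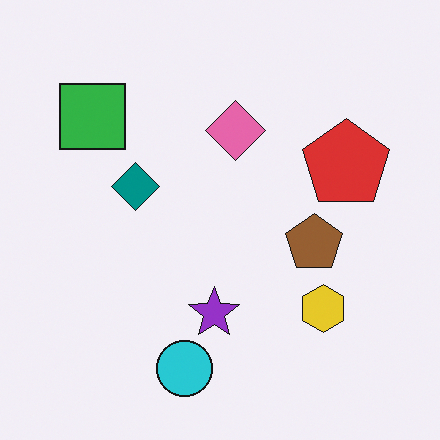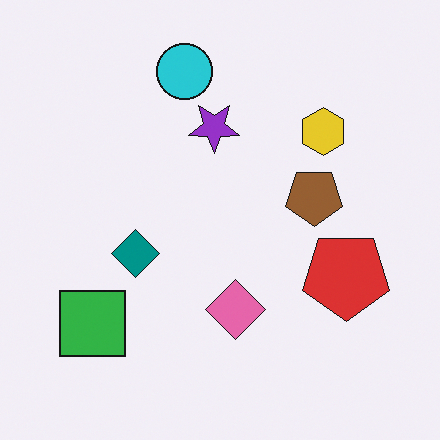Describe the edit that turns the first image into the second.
The transformation is: flipped vertically (top ↔ bottom).

The cyan circle is in the bottom of the first image and the top of the second — shapes on opposite sides of the horizontal midline have swapped in a mirror flip.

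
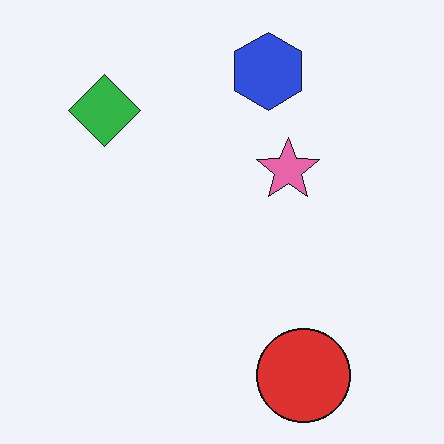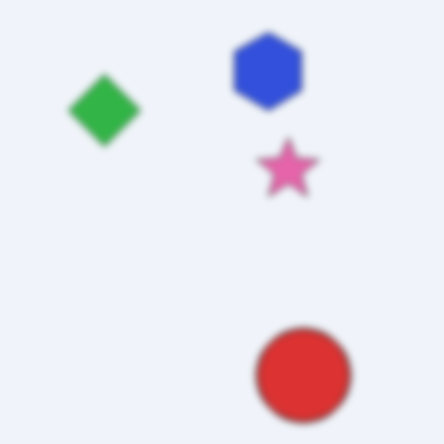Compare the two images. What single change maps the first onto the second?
It was moderately blurred.

Shape edges and outlines are uniformly softened across the whole image.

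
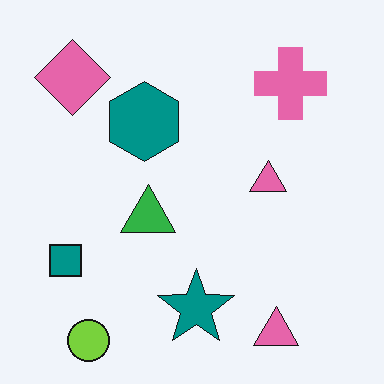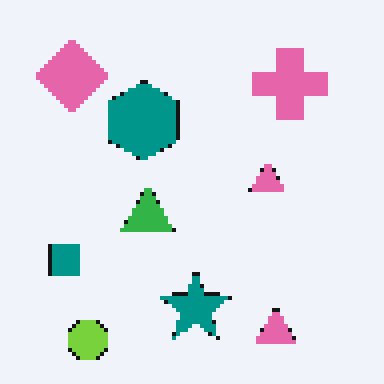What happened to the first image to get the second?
This is the original image mildly pixelated.

Shapes are reduced to large square blocks; fine edges and outlines are lost — a downscale-then-upscale (mosaic) effect.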